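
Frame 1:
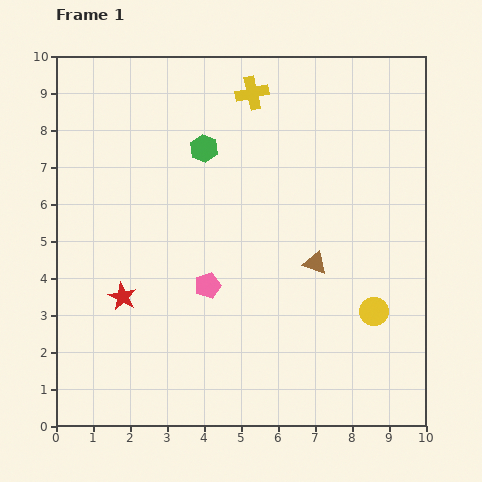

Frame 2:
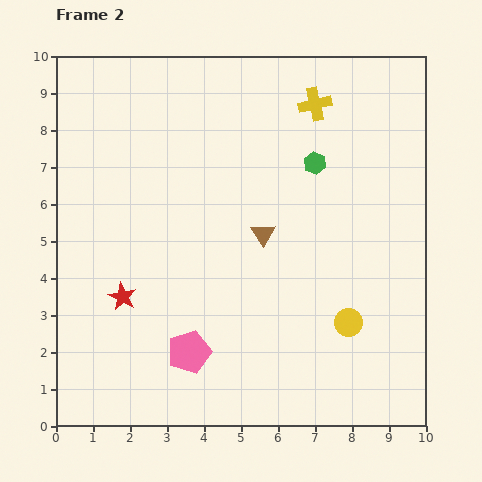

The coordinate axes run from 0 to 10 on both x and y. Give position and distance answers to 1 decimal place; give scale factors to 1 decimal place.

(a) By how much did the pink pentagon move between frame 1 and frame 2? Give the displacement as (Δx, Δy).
(-0.5, -1.8)

The pink pentagon was at (4.1, 3.8) in frame 1 and (3.6, 2.0) in frame 2.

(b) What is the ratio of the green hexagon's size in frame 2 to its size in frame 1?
0.8×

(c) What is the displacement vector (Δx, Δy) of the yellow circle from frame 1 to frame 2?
(-0.7, -0.3)

The yellow circle was at (8.6, 3.1) in frame 1 and (7.9, 2.8) in frame 2.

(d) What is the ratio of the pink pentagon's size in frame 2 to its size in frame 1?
1.7×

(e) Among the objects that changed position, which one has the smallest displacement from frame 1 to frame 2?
the yellow circle

(moved 0.8)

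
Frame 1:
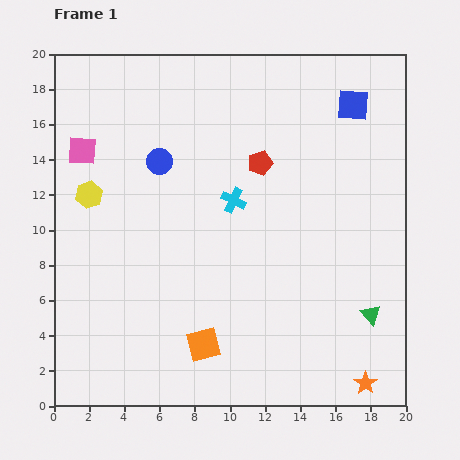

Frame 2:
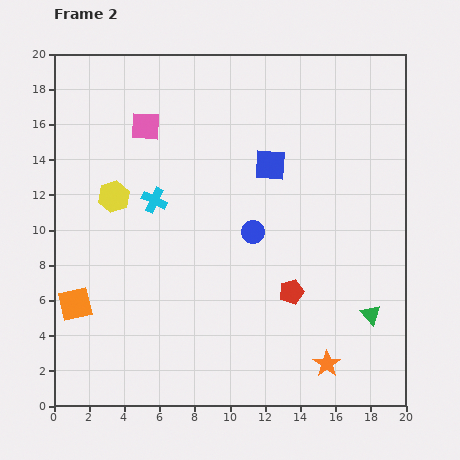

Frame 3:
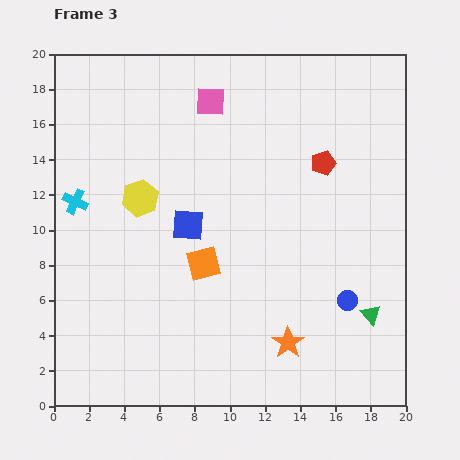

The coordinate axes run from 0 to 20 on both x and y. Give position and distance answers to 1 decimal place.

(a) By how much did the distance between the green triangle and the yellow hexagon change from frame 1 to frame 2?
-1.3

Distance in frame 1: 17.4. Distance in frame 2: 16.1.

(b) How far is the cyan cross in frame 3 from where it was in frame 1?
9.0

The cyan cross moved from (10.2, 11.7) to (1.2, 11.6), a distance of √(9.0² + 0.1²) ≈ 9.0.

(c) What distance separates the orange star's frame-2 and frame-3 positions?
2.5

The orange star moved from (15.5, 2.4) to (13.3, 3.6), a distance of √(2.2² + 1.2²) ≈ 2.5.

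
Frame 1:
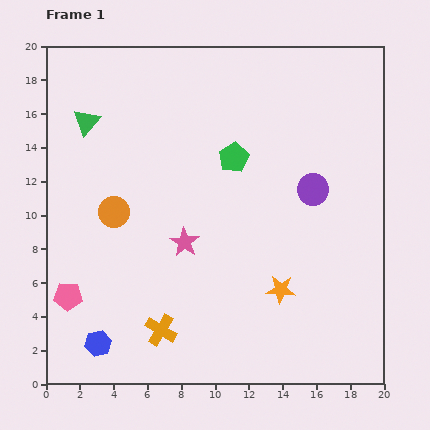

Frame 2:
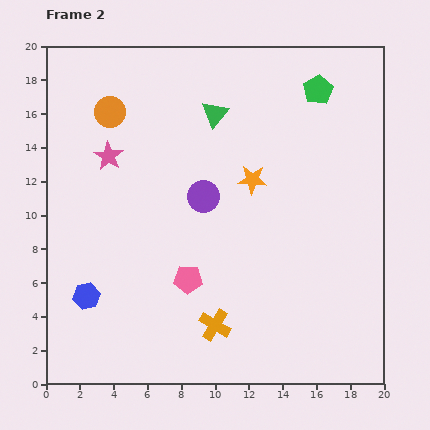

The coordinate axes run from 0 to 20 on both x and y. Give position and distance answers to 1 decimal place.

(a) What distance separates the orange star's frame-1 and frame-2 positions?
6.7

The orange star moved from (13.9, 5.6) to (12.2, 12.1), a distance of √(1.7² + 6.5²) ≈ 6.7.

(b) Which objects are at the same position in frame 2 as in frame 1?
none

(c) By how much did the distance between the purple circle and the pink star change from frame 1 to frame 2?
-2.1

Distance in frame 1: 8.2. Distance in frame 2: 6.1.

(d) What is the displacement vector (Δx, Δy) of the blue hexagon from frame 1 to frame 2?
(-0.7, 2.8)

The blue hexagon was at (3.1, 2.4) in frame 1 and (2.4, 5.2) in frame 2.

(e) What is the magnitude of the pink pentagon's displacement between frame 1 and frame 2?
7.2

The pink pentagon moved from (1.3, 5.2) to (8.4, 6.2), a distance of √(7.1² + 1.0²) ≈ 7.2.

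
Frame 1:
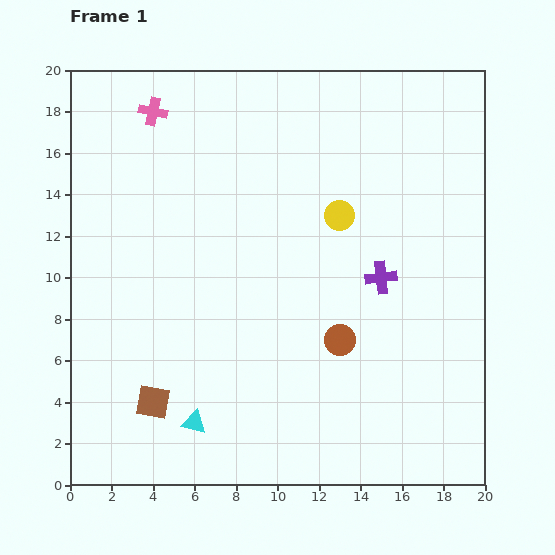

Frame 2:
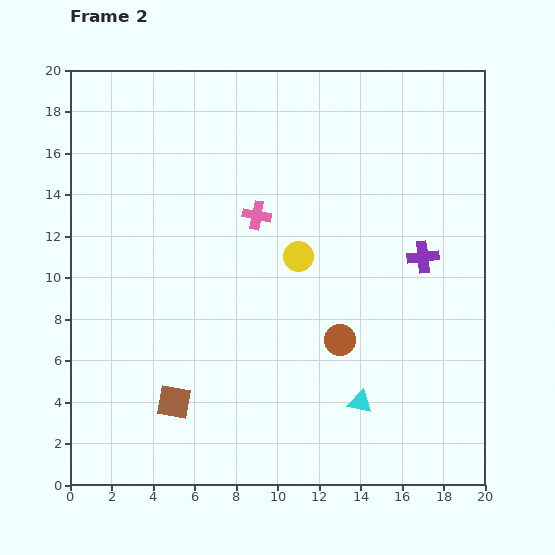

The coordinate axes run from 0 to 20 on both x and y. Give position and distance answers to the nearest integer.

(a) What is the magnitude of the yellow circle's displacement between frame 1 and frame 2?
3

The yellow circle moved from (13, 13) to (11, 11), a distance of √(2² + 2²) ≈ 3.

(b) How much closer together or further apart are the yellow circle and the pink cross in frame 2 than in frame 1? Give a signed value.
-7

Distance in frame 1: 10. Distance in frame 2: 3.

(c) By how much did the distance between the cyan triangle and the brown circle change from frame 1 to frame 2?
-5

Distance in frame 1: 8. Distance in frame 2: 3.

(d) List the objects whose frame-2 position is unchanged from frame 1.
the brown circle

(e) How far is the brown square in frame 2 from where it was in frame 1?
1

The brown square moved from (4, 4) to (5, 4), a distance of √(1² + 0²) ≈ 1.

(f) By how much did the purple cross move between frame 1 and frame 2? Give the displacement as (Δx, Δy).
(2, 1)

The purple cross was at (15, 10) in frame 1 and (17, 11) in frame 2.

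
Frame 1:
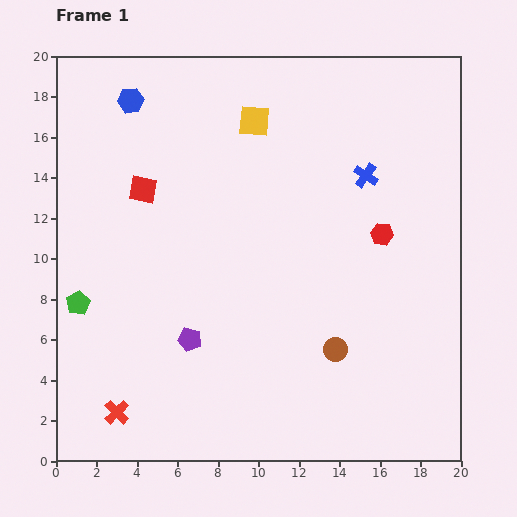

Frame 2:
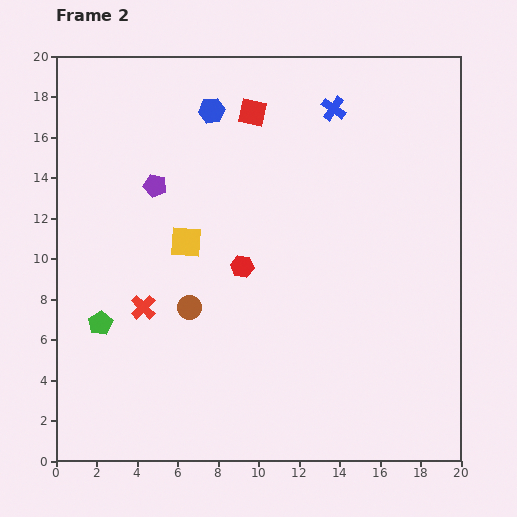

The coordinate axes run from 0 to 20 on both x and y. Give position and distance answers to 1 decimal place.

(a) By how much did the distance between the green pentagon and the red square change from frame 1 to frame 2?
+6.4

Distance in frame 1: 6.4. Distance in frame 2: 12.8.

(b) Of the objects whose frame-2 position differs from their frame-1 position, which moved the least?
the green pentagon

(moved 1.5)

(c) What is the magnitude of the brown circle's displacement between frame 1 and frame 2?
7.5

The brown circle moved from (13.8, 5.5) to (6.6, 7.6), a distance of √(7.2² + 2.1²) ≈ 7.5.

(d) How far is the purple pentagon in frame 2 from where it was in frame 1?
7.8

The purple pentagon moved from (6.6, 6.0) to (4.9, 13.6), a distance of √(1.7² + 7.6²) ≈ 7.8.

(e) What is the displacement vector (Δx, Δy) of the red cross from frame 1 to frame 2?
(1.3, 5.2)

The red cross was at (3.0, 2.4) in frame 1 and (4.3, 7.6) in frame 2.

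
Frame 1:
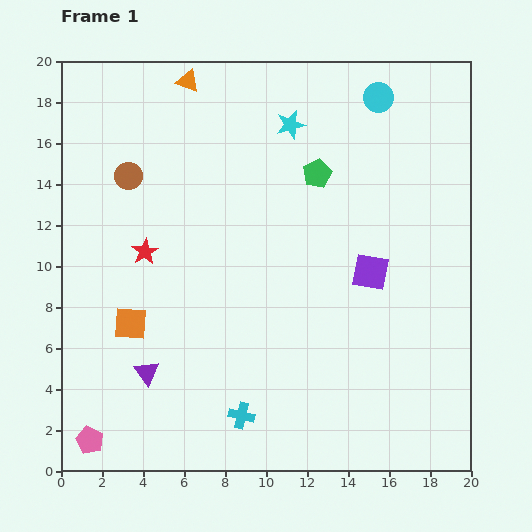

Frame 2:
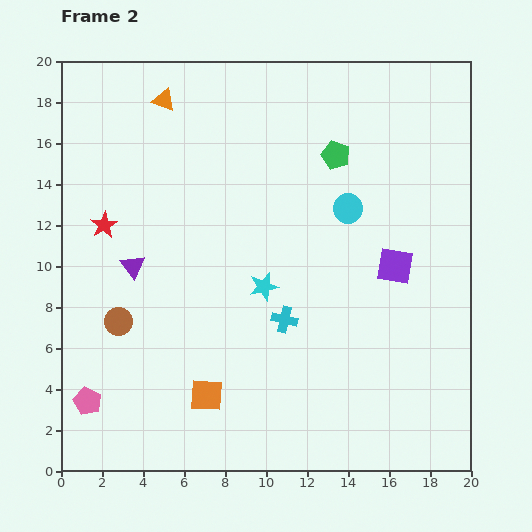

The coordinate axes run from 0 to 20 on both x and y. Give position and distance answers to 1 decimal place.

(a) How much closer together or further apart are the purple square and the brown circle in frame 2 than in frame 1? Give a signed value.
+1.1

Distance in frame 1: 12.7. Distance in frame 2: 13.8.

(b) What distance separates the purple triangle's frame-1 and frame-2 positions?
5.2

The purple triangle moved from (4.2, 4.8) to (3.5, 10.0), a distance of √(0.7² + 5.2²) ≈ 5.2.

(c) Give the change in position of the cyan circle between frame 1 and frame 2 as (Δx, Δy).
(-1.5, -5.4)

The cyan circle was at (15.5, 18.2) in frame 1 and (14.0, 12.8) in frame 2.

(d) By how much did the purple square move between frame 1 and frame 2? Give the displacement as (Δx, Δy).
(1.2, 0.3)

The purple square was at (15.1, 9.7) in frame 1 and (16.3, 10.0) in frame 2.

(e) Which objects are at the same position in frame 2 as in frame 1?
none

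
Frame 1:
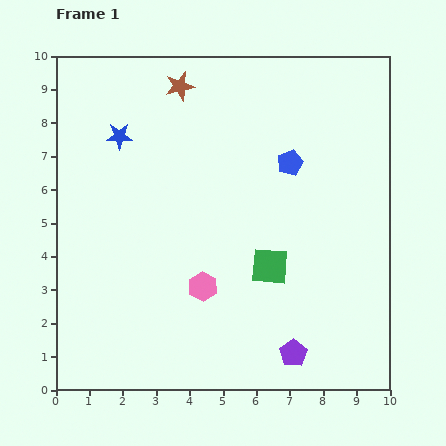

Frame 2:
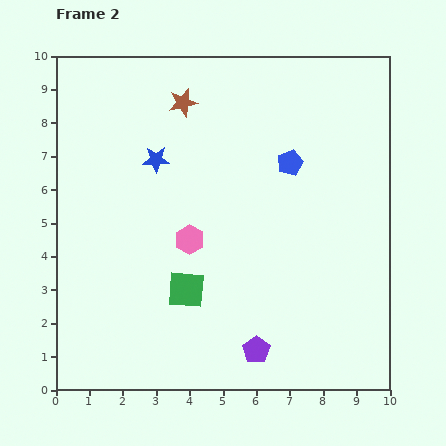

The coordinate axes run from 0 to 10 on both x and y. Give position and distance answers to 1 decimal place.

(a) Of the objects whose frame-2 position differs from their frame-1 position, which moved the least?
the brown star

(moved 0.5)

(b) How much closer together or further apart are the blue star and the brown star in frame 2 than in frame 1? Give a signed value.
-0.4

Distance in frame 1: 2.3. Distance in frame 2: 1.9.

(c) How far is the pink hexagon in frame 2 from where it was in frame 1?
1.5

The pink hexagon moved from (4.4, 3.1) to (4.0, 4.5), a distance of √(0.4² + 1.4²) ≈ 1.5.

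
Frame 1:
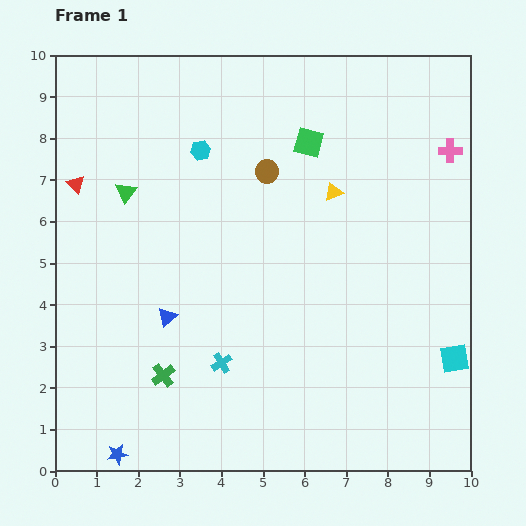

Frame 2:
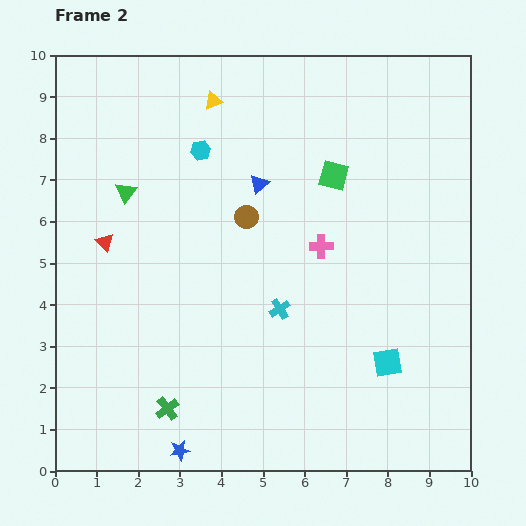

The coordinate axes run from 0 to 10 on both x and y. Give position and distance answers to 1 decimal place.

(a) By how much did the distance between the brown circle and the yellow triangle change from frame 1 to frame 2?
+1.2

Distance in frame 1: 1.7. Distance in frame 2: 2.9.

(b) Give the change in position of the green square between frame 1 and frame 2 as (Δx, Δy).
(0.6, -0.8)

The green square was at (6.1, 7.9) in frame 1 and (6.7, 7.1) in frame 2.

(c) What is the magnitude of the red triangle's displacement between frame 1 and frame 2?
1.6

The red triangle moved from (0.5, 6.9) to (1.2, 5.5), a distance of √(0.7² + 1.4²) ≈ 1.6.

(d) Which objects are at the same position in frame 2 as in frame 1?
the cyan hexagon, the green triangle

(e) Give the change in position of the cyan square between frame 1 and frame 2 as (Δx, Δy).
(-1.6, -0.1)

The cyan square was at (9.6, 2.7) in frame 1 and (8.0, 2.6) in frame 2.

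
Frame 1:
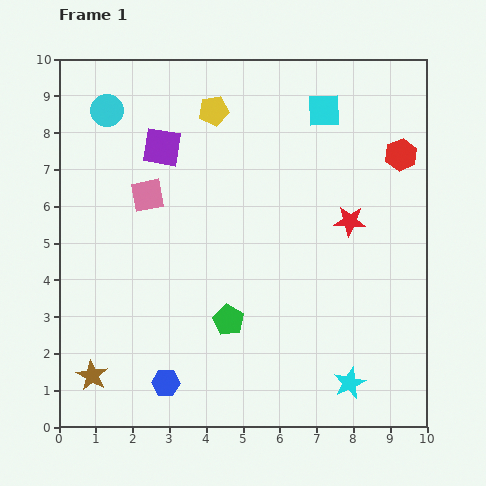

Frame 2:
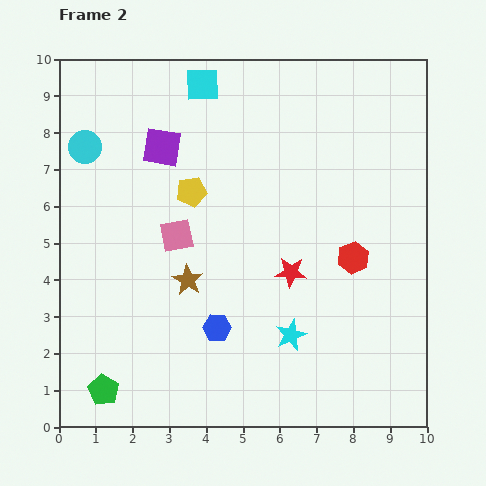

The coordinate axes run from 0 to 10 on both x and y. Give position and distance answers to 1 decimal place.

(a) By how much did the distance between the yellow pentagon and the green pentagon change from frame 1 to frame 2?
+0.2

Distance in frame 1: 5.7. Distance in frame 2: 5.9.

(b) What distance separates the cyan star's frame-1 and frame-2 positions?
2.1

The cyan star moved from (7.9, 1.2) to (6.3, 2.5), a distance of √(1.6² + 1.3²) ≈ 2.1.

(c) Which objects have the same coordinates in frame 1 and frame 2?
the purple square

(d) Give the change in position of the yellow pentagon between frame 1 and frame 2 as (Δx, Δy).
(-0.6, -2.2)

The yellow pentagon was at (4.2, 8.6) in frame 1 and (3.6, 6.4) in frame 2.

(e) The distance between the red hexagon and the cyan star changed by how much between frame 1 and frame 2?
-3.7

Distance in frame 1: 6.4. Distance in frame 2: 2.7.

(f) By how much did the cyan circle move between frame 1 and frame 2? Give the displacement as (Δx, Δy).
(-0.6, -1.0)

The cyan circle was at (1.3, 8.6) in frame 1 and (0.7, 7.6) in frame 2.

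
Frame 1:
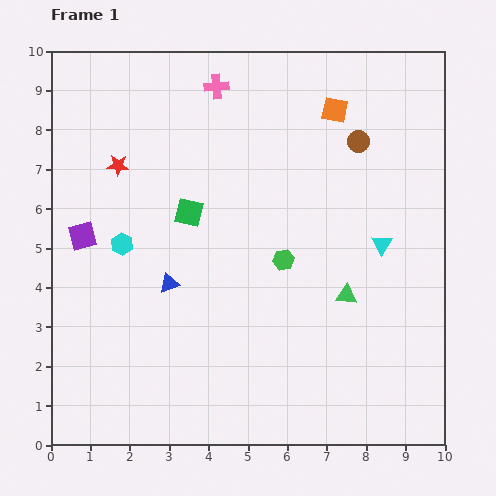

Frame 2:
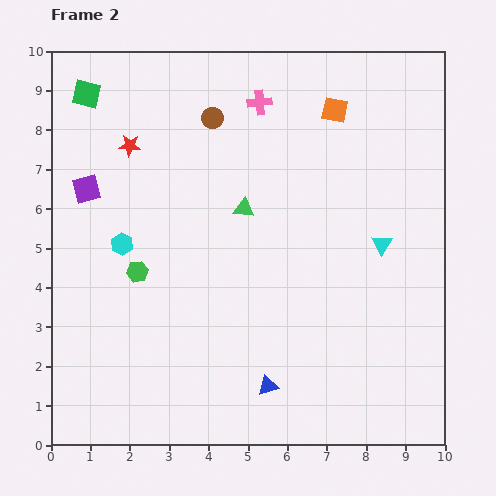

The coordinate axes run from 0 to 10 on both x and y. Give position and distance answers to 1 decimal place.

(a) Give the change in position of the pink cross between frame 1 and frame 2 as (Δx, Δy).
(1.1, -0.4)

The pink cross was at (4.2, 9.1) in frame 1 and (5.3, 8.7) in frame 2.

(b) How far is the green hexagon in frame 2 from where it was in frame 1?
3.7

The green hexagon moved from (5.9, 4.7) to (2.2, 4.4), a distance of √(3.7² + 0.3²) ≈ 3.7.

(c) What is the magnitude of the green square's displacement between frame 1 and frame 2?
4.0

The green square moved from (3.5, 5.9) to (0.9, 8.9), a distance of √(2.6² + 3.0²) ≈ 4.0.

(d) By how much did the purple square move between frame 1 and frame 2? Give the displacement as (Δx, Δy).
(0.1, 1.2)

The purple square was at (0.8, 5.3) in frame 1 and (0.9, 6.5) in frame 2.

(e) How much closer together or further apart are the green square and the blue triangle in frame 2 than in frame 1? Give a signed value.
+6.8

Distance in frame 1: 1.9. Distance in frame 2: 8.7.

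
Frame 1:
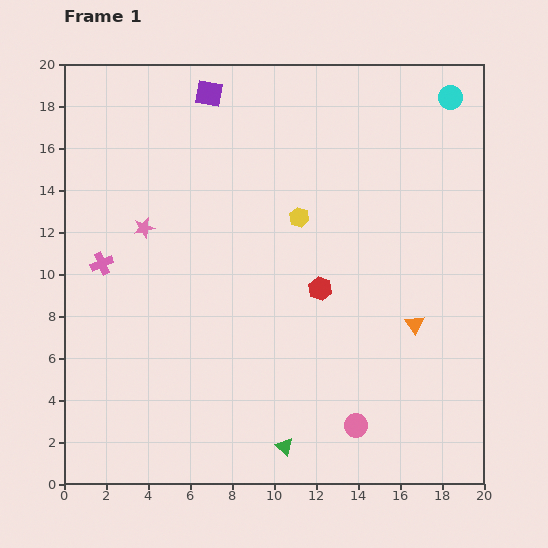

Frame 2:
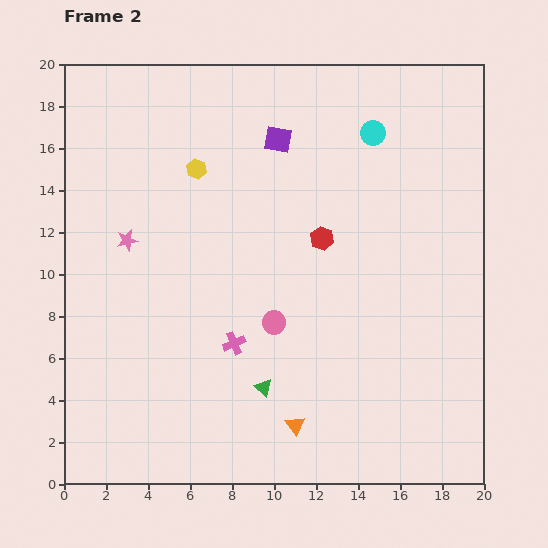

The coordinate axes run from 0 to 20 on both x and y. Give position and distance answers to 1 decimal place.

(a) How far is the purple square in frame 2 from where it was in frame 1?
4.0

The purple square moved from (6.9, 18.6) to (10.2, 16.4), a distance of √(3.3² + 2.2²) ≈ 4.0.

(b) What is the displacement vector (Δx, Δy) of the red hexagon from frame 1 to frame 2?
(0.1, 2.4)

The red hexagon was at (12.2, 9.3) in frame 1 and (12.3, 11.7) in frame 2.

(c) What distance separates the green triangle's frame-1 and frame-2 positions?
3.0

The green triangle moved from (10.5, 1.8) to (9.5, 4.6), a distance of √(1.0² + 2.8²) ≈ 3.0.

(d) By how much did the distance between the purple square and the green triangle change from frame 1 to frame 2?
-5.4

Distance in frame 1: 17.2. Distance in frame 2: 11.8.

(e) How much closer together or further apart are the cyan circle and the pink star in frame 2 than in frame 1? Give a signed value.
-3.1

Distance in frame 1: 15.9. Distance in frame 2: 12.8.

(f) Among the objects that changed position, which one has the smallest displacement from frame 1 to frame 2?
the pink star

(moved 1.0)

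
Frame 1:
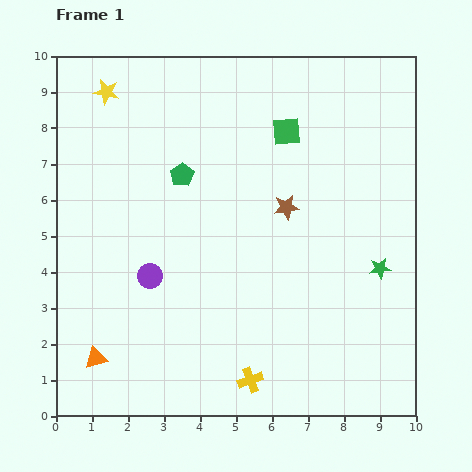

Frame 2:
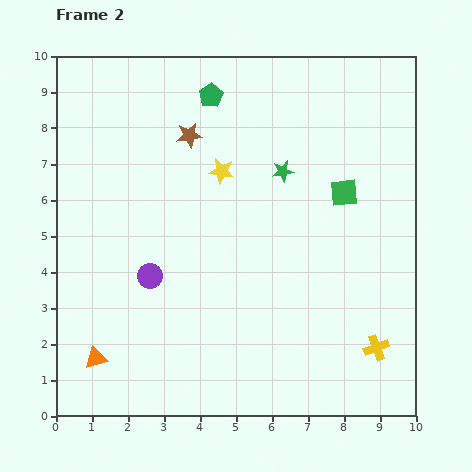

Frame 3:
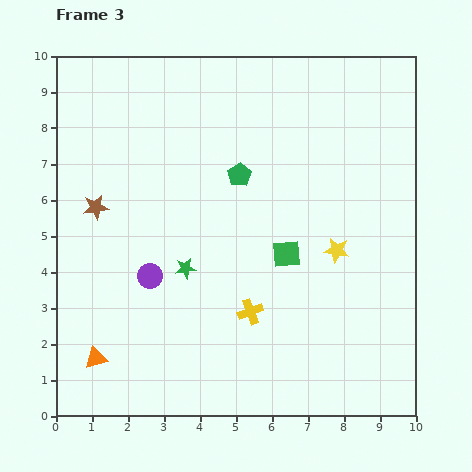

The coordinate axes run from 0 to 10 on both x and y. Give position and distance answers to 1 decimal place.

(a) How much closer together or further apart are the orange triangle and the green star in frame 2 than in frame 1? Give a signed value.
-0.9

Distance in frame 1: 8.3. Distance in frame 2: 7.4.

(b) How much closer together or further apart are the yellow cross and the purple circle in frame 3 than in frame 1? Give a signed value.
-1.0

Distance in frame 1: 4.0. Distance in frame 3: 3.0.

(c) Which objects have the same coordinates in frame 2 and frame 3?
the orange triangle, the purple circle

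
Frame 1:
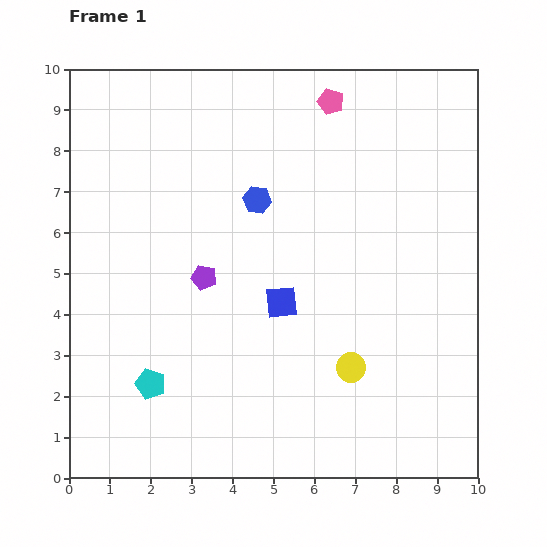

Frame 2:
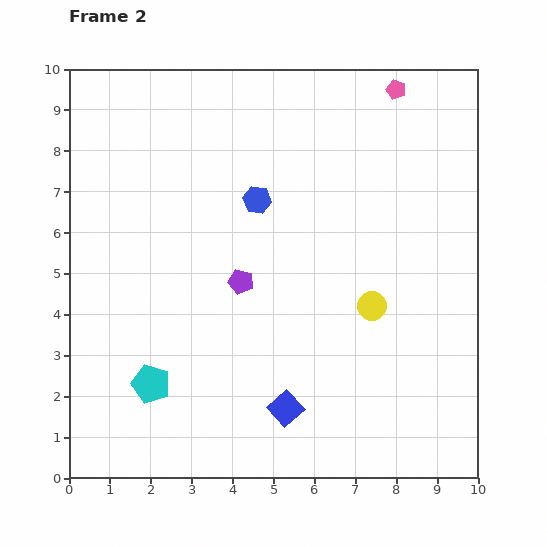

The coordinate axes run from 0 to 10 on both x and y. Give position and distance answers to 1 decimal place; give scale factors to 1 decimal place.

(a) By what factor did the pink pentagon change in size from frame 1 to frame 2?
0.7×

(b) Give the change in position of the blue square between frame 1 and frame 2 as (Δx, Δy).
(0.1, -2.6)

The blue square was at (5.2, 4.3) in frame 1 and (5.3, 1.7) in frame 2.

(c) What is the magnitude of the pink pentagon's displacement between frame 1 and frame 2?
1.6

The pink pentagon moved from (6.4, 9.2) to (8.0, 9.5), a distance of √(1.6² + 0.3²) ≈ 1.6.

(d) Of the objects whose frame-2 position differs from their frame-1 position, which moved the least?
the purple pentagon

(moved 0.9)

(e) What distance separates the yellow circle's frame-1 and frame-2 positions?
1.6

The yellow circle moved from (6.9, 2.7) to (7.4, 4.2), a distance of √(0.5² + 1.5²) ≈ 1.6.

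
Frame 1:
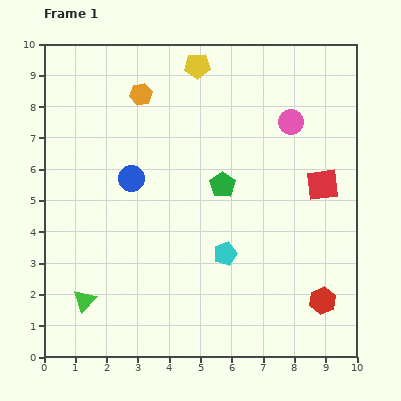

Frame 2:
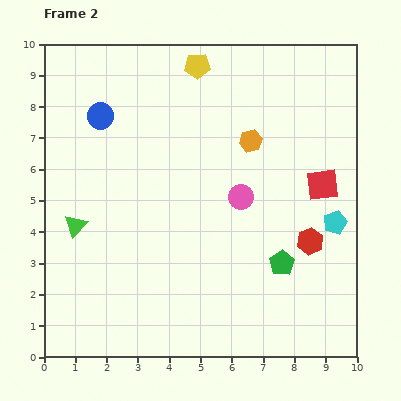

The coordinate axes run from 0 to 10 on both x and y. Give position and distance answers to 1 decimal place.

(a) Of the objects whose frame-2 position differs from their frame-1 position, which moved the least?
the red hexagon

(moved 1.9)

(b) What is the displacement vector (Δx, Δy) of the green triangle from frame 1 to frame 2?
(-0.3, 2.4)

The green triangle was at (1.3, 1.8) in frame 1 and (1.0, 4.2) in frame 2.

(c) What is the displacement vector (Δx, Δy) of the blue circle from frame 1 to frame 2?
(-1.0, 2.0)

The blue circle was at (2.8, 5.7) in frame 1 and (1.8, 7.7) in frame 2.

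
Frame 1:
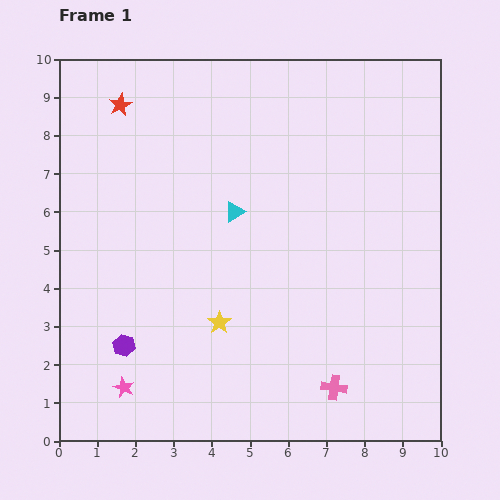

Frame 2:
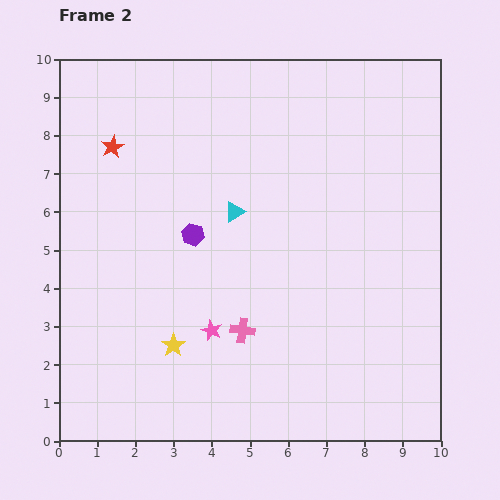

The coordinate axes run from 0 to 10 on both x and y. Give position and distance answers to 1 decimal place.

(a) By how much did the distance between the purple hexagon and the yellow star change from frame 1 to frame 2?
+0.3

Distance in frame 1: 2.6. Distance in frame 2: 2.9.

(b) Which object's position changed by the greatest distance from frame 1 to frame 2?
the purple hexagon

(moved 3.4; next 2.8)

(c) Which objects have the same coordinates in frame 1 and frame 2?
the cyan triangle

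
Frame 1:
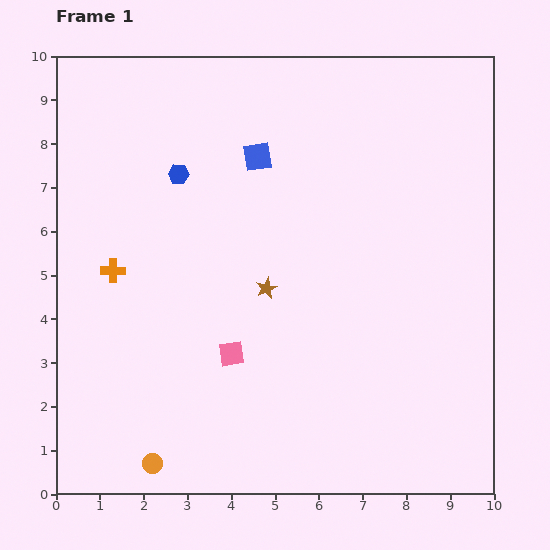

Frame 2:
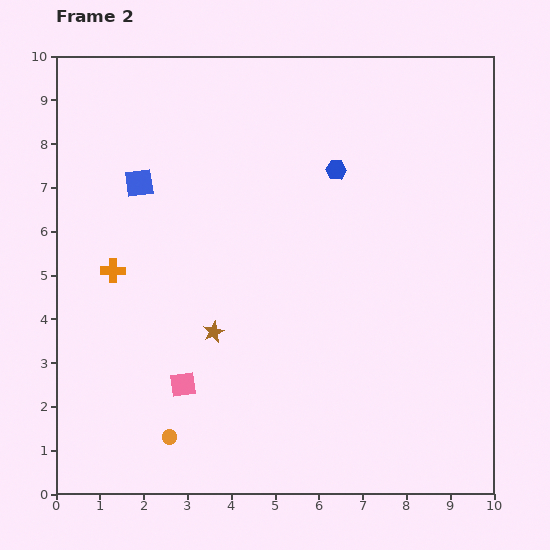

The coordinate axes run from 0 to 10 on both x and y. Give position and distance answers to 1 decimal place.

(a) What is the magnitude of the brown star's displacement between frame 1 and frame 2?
1.6

The brown star moved from (4.8, 4.7) to (3.6, 3.7), a distance of √(1.2² + 1.0²) ≈ 1.6.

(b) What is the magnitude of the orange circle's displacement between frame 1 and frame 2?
0.7

The orange circle moved from (2.2, 0.7) to (2.6, 1.3), a distance of √(0.4² + 0.6²) ≈ 0.7.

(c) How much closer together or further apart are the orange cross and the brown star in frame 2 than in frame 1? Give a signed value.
-0.8

Distance in frame 1: 3.5. Distance in frame 2: 2.7.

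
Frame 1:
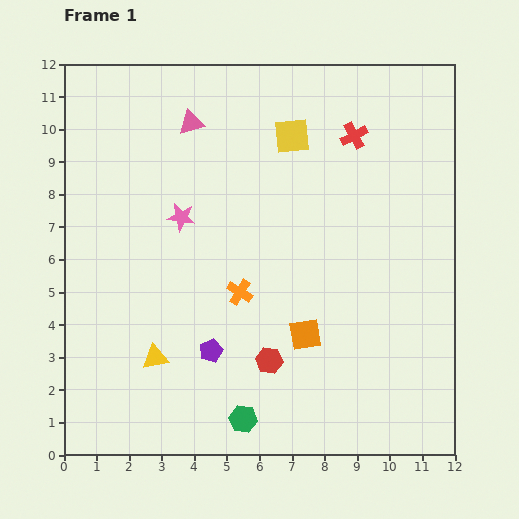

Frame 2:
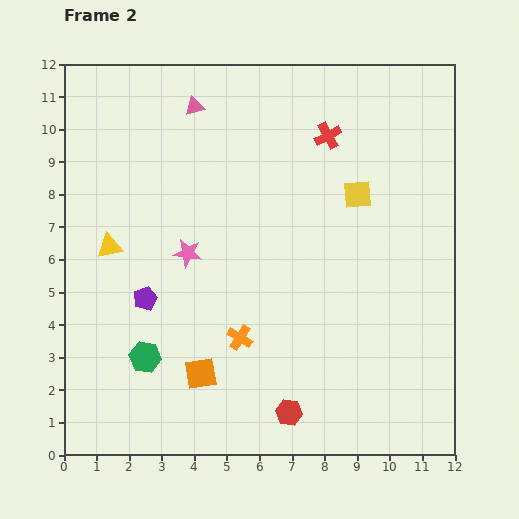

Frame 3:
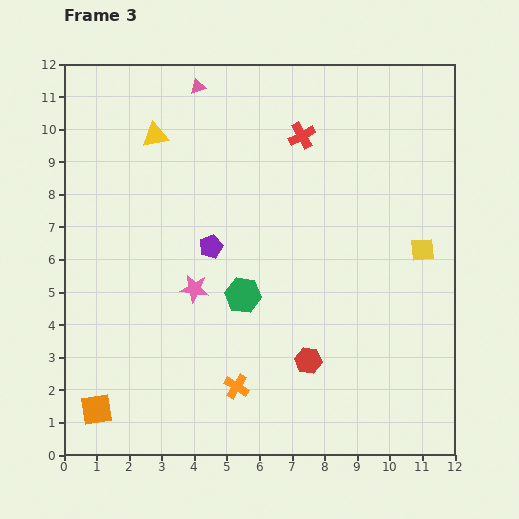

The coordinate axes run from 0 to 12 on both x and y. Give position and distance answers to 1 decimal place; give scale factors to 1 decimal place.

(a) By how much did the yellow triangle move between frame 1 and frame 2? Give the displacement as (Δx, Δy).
(-1.4, 3.4)

The yellow triangle was at (2.8, 3.0) in frame 1 and (1.4, 6.4) in frame 2.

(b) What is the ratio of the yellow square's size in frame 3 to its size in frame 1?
0.7×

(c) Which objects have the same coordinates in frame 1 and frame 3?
none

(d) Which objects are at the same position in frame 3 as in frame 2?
none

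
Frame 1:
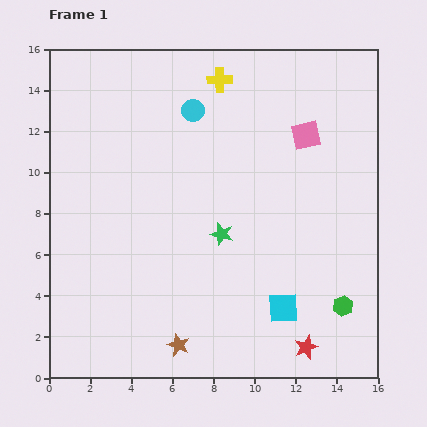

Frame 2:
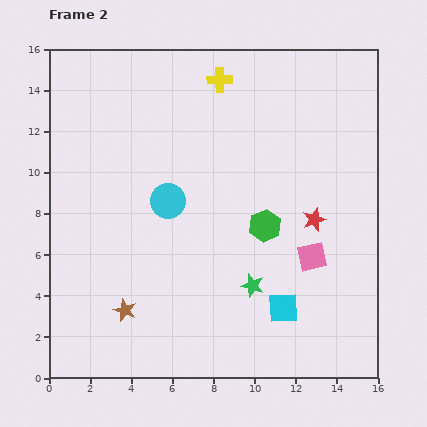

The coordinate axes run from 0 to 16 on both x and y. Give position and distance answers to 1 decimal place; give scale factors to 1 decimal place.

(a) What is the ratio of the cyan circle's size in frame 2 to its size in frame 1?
1.5×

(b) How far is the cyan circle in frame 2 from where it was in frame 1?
4.6

The cyan circle moved from (7.0, 13.0) to (5.8, 8.6), a distance of √(1.2² + 4.4²) ≈ 4.6.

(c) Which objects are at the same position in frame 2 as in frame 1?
the yellow cross, the cyan square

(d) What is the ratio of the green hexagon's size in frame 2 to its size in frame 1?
1.6×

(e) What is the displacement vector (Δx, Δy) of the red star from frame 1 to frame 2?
(0.4, 6.2)

The red star was at (12.5, 1.5) in frame 1 and (12.9, 7.7) in frame 2.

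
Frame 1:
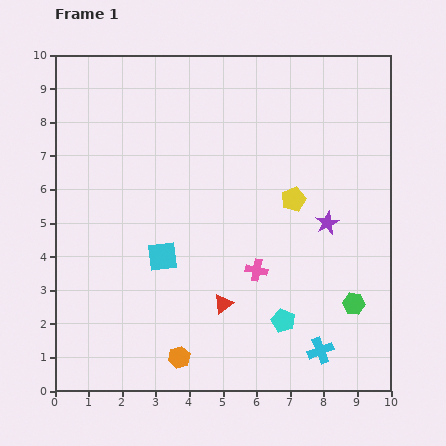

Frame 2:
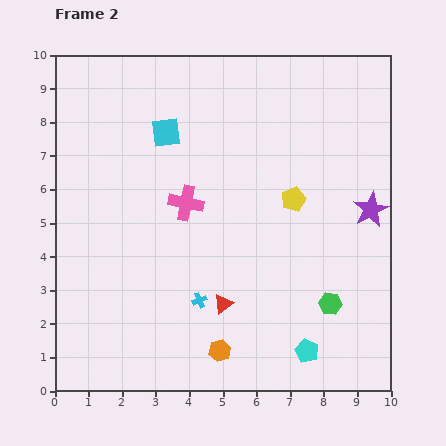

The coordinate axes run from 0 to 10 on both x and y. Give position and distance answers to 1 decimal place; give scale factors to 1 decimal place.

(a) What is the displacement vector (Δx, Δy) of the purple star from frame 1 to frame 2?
(1.3, 0.4)

The purple star was at (8.1, 5.0) in frame 1 and (9.4, 5.4) in frame 2.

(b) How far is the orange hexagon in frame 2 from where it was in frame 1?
1.2

The orange hexagon moved from (3.7, 1.0) to (4.9, 1.2), a distance of √(1.2² + 0.2²) ≈ 1.2.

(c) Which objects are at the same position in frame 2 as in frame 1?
the yellow pentagon, the red triangle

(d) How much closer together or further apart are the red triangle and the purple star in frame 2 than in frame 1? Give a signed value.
+1.3

Distance in frame 1: 3.9. Distance in frame 2: 5.2.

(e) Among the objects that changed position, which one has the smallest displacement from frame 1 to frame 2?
the green hexagon

(moved 0.7)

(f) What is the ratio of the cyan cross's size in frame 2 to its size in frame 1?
0.6×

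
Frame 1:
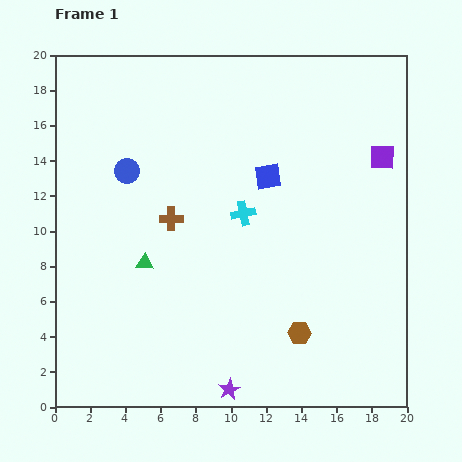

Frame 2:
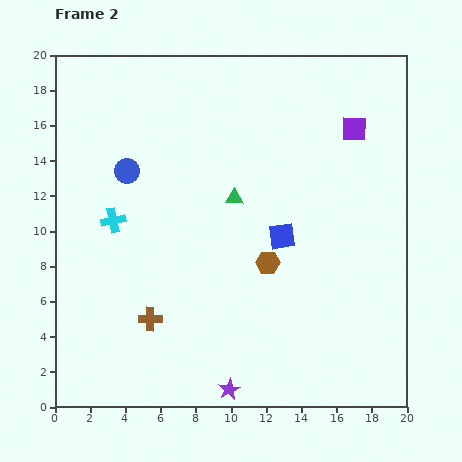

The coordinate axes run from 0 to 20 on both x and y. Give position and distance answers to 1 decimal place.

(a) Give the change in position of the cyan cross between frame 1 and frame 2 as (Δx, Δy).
(-7.4, -0.4)

The cyan cross was at (10.7, 11.0) in frame 1 and (3.3, 10.6) in frame 2.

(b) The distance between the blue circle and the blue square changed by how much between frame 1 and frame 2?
+1.5

Distance in frame 1: 8.0. Distance in frame 2: 9.5.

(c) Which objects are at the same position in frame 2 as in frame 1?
the blue circle, the purple star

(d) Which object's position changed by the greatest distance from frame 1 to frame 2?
the cyan cross

(moved 7.4; next 6.3)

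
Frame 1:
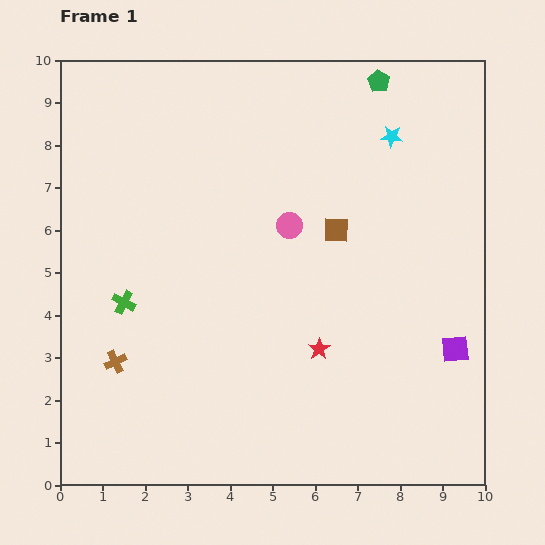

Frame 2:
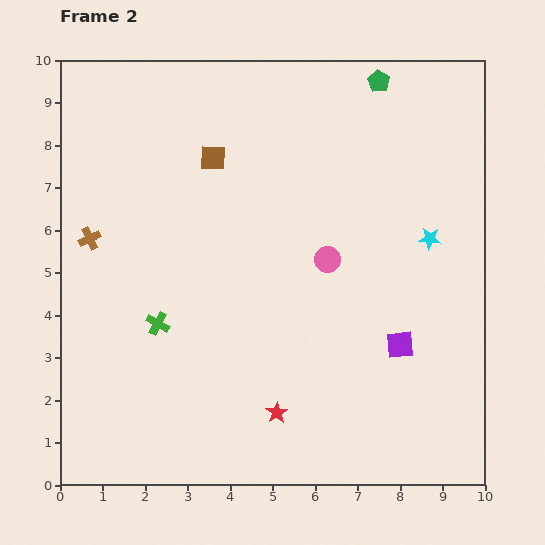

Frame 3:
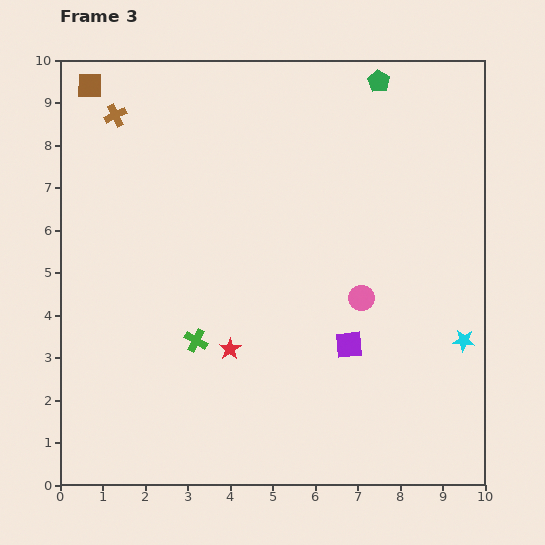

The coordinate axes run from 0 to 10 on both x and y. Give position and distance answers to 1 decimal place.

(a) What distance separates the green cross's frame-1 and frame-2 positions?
0.9

The green cross moved from (1.5, 4.3) to (2.3, 3.8), a distance of √(0.8² + 0.5²) ≈ 0.9.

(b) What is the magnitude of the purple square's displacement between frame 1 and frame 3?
2.5

The purple square moved from (9.3, 3.2) to (6.8, 3.3), a distance of √(2.5² + 0.1²) ≈ 2.5.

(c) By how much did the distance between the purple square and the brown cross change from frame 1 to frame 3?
-0.3

Distance in frame 1: 8.0. Distance in frame 3: 7.7.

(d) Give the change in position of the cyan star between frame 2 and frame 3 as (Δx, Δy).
(0.8, -2.4)

The cyan star was at (8.7, 5.8) in frame 2 and (9.5, 3.4) in frame 3.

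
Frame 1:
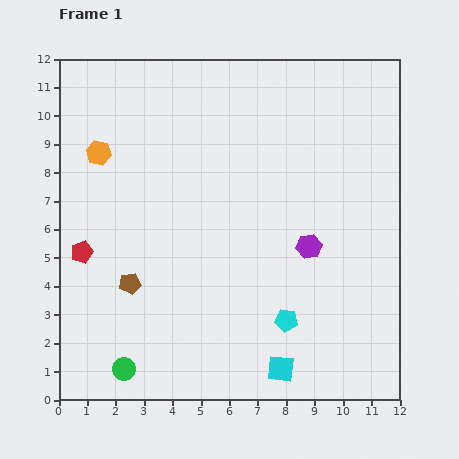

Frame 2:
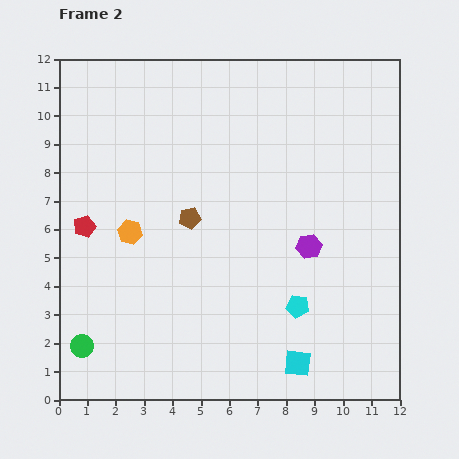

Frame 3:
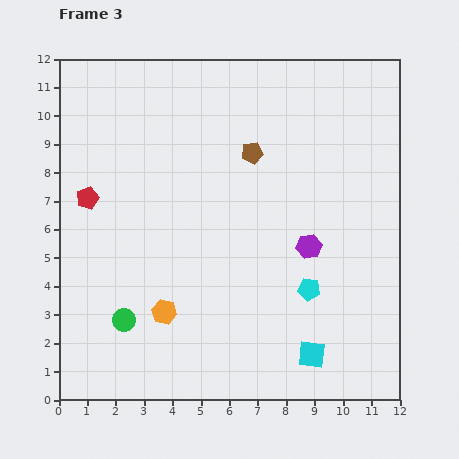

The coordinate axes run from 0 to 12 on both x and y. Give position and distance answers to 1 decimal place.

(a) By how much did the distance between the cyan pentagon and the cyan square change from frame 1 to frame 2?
+0.3

Distance in frame 1: 1.7. Distance in frame 2: 2.0.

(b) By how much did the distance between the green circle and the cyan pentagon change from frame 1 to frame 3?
+0.7

Distance in frame 1: 5.9. Distance in frame 3: 6.6.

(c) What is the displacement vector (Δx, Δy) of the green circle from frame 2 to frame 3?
(1.5, 0.9)

The green circle was at (0.8, 1.9) in frame 2 and (2.3, 2.8) in frame 3.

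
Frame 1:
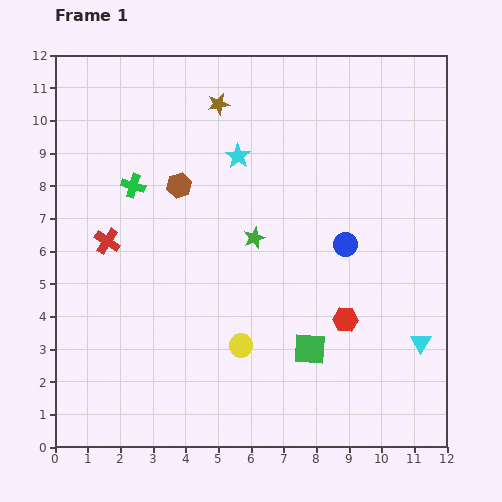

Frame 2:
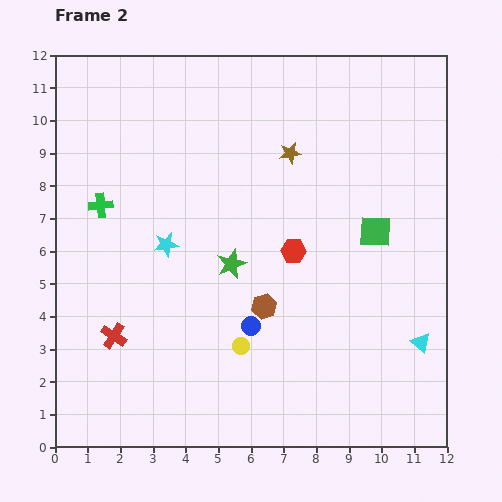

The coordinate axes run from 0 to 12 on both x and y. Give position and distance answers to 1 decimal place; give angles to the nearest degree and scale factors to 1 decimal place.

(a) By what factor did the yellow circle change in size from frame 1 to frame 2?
0.7×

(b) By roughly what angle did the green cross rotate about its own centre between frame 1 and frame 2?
23° counter-clockwise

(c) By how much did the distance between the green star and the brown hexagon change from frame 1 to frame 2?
-1.2

Distance in frame 1: 2.8. Distance in frame 2: 1.6.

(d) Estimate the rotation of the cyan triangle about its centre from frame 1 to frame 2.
19° counter-clockwise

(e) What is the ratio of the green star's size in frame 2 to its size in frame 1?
1.4×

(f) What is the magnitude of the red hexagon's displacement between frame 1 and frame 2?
2.6

The red hexagon moved from (8.9, 3.9) to (7.3, 6.0), a distance of √(1.6² + 2.1²) ≈ 2.6.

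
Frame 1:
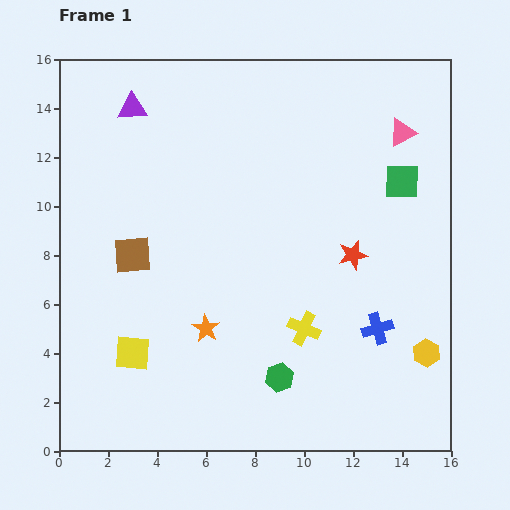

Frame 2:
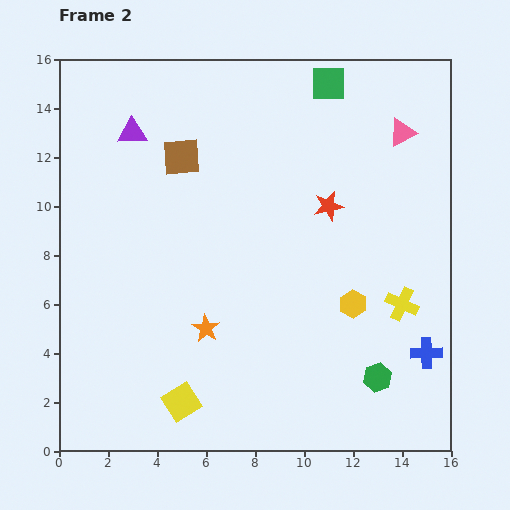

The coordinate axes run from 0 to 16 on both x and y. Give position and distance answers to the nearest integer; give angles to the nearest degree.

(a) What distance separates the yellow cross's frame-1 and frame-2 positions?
4

The yellow cross moved from (10, 5) to (14, 6), a distance of √(4² + 1²) ≈ 4.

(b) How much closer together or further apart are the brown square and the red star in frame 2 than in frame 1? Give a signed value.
-3

Distance in frame 1: 9. Distance in frame 2: 6.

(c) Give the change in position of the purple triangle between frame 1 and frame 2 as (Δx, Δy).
(0, -1)

The purple triangle was at (3, 14) in frame 1 and (3, 13) in frame 2.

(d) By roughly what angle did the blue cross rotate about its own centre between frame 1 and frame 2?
15° clockwise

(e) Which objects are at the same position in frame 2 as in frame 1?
the pink triangle, the orange star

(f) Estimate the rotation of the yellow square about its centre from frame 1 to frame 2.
38° counter-clockwise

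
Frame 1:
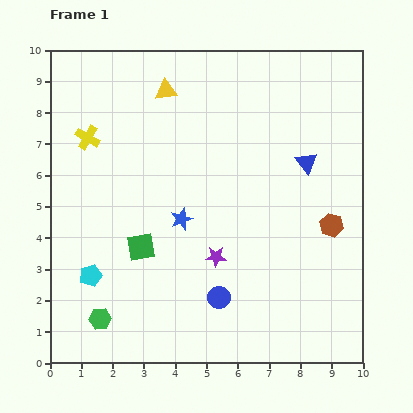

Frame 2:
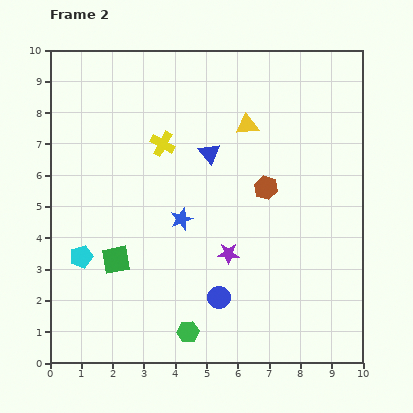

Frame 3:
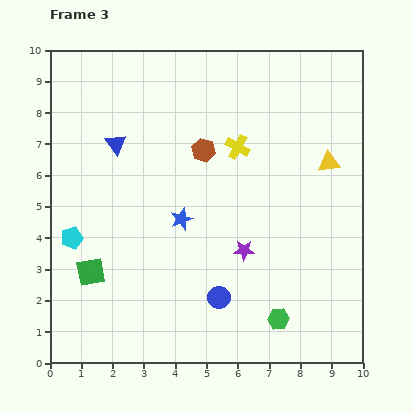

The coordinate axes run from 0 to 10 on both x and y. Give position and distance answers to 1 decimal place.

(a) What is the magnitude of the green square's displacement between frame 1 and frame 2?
0.9

The green square moved from (2.9, 3.7) to (2.1, 3.3), a distance of √(0.8² + 0.4²) ≈ 0.9.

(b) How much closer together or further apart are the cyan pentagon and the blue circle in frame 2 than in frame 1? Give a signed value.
+0.4

Distance in frame 1: 4.2. Distance in frame 2: 4.6.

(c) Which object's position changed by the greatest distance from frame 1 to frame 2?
the blue triangle

(moved 3.1; next 2.8)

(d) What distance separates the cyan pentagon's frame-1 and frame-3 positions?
1.3

The cyan pentagon moved from (1.3, 2.8) to (0.7, 4.0), a distance of √(0.6² + 1.2²) ≈ 1.3.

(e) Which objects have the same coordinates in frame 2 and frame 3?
the blue circle, the blue star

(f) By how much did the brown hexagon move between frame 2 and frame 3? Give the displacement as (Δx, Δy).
(-2.0, 1.2)

The brown hexagon was at (6.9, 5.6) in frame 2 and (4.9, 6.8) in frame 3.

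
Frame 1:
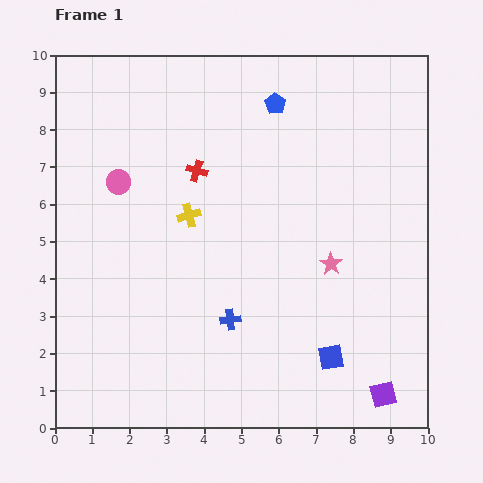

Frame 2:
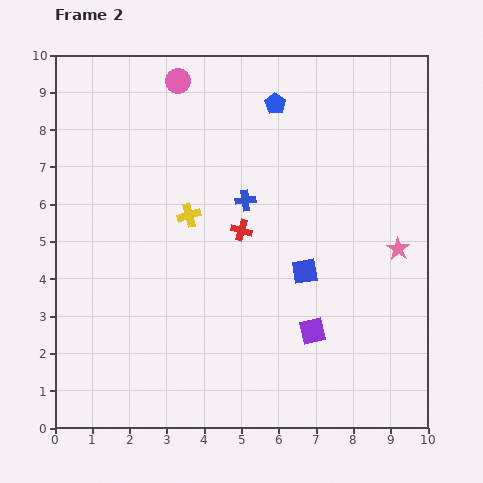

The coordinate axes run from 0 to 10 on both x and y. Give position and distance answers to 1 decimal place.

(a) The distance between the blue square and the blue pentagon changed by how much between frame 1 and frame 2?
-2.4

Distance in frame 1: 7.0. Distance in frame 2: 4.6.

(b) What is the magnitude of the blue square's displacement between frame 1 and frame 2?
2.4

The blue square moved from (7.4, 1.9) to (6.7, 4.2), a distance of √(0.7² + 2.3²) ≈ 2.4.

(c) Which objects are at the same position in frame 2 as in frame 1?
the blue pentagon, the yellow cross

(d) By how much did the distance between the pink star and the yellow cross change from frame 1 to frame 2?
+1.7

Distance in frame 1: 4.0. Distance in frame 2: 5.7.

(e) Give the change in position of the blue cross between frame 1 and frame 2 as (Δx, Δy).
(0.4, 3.2)

The blue cross was at (4.7, 2.9) in frame 1 and (5.1, 6.1) in frame 2.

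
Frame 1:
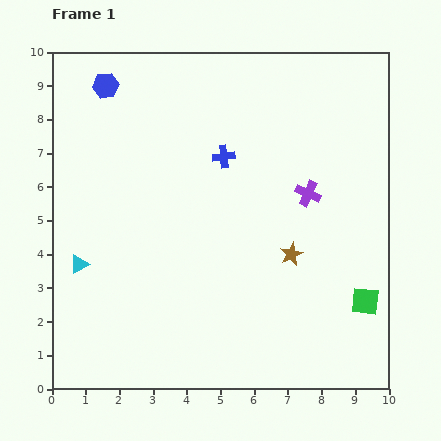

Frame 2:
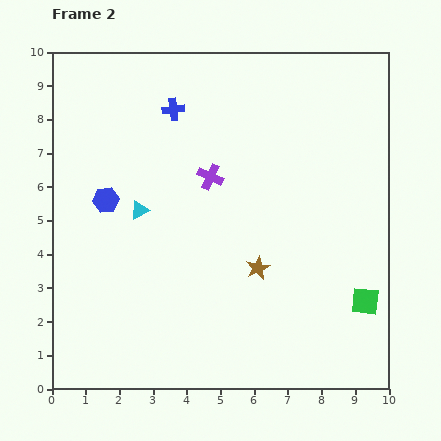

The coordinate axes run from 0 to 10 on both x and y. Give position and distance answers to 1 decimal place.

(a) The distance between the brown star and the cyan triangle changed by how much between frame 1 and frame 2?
-2.4

Distance in frame 1: 6.3. Distance in frame 2: 3.9.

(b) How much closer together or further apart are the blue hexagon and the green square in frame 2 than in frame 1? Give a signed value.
-1.7

Distance in frame 1: 10.0. Distance in frame 2: 8.3.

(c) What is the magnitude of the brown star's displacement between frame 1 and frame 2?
1.1

The brown star moved from (7.1, 4.0) to (6.1, 3.6), a distance of √(1.0² + 0.4²) ≈ 1.1.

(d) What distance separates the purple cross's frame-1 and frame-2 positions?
2.9

The purple cross moved from (7.6, 5.8) to (4.7, 6.3), a distance of √(2.9² + 0.5²) ≈ 2.9.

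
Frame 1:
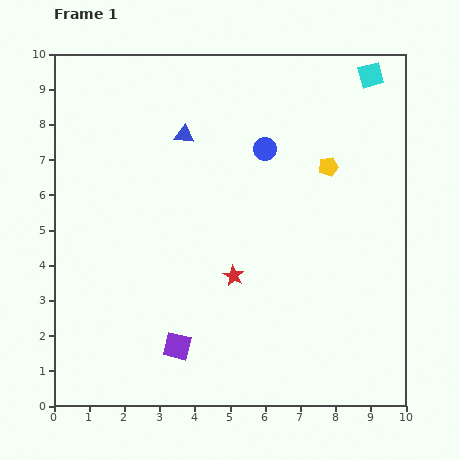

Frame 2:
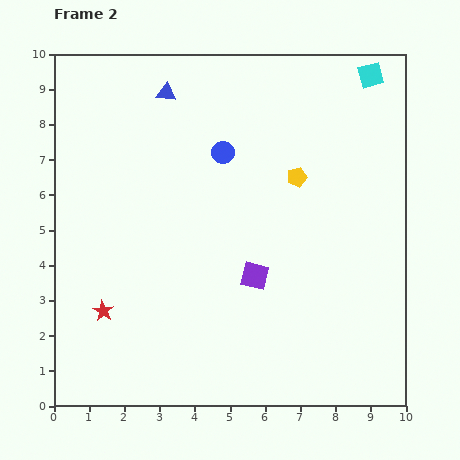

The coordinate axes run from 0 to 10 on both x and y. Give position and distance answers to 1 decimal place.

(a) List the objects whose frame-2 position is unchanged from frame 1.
the cyan square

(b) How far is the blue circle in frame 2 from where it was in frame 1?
1.2

The blue circle moved from (6.0, 7.3) to (4.8, 7.2), a distance of √(1.2² + 0.1²) ≈ 1.2.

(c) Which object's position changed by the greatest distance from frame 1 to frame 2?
the red star

(moved 3.8; next 3.0)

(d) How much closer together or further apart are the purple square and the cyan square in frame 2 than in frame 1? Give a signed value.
-2.9

Distance in frame 1: 9.5. Distance in frame 2: 6.6.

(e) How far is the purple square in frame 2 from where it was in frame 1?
3.0

The purple square moved from (3.5, 1.7) to (5.7, 3.7), a distance of √(2.2² + 2.0²) ≈ 3.0.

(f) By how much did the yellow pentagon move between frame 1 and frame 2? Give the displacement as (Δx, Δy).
(-0.9, -0.3)

The yellow pentagon was at (7.8, 6.8) in frame 1 and (6.9, 6.5) in frame 2.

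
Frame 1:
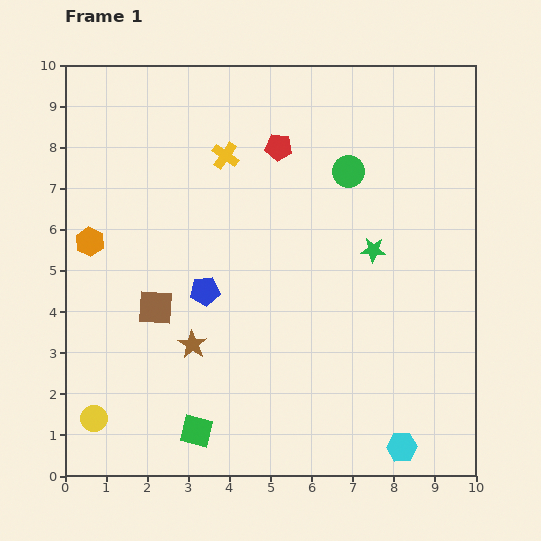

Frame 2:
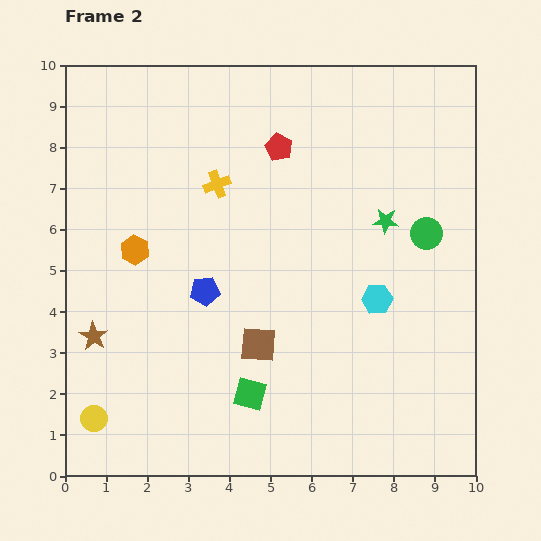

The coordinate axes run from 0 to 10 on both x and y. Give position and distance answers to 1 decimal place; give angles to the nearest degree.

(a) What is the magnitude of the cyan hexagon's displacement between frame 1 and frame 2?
3.6

The cyan hexagon moved from (8.2, 0.7) to (7.6, 4.3), a distance of √(0.6² + 3.6²) ≈ 3.6.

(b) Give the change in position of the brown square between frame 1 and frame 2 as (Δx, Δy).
(2.5, -0.9)

The brown square was at (2.2, 4.1) in frame 1 and (4.7, 3.2) in frame 2.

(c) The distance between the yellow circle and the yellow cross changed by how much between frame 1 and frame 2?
-0.8

Distance in frame 1: 7.2. Distance in frame 2: 6.4.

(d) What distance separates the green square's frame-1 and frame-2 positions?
1.6

The green square moved from (3.2, 1.1) to (4.5, 2.0), a distance of √(1.3² + 0.9²) ≈ 1.6.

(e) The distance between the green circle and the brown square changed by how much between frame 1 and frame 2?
-0.8

Distance in frame 1: 5.7. Distance in frame 2: 4.9.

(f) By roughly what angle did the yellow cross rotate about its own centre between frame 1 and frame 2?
34° clockwise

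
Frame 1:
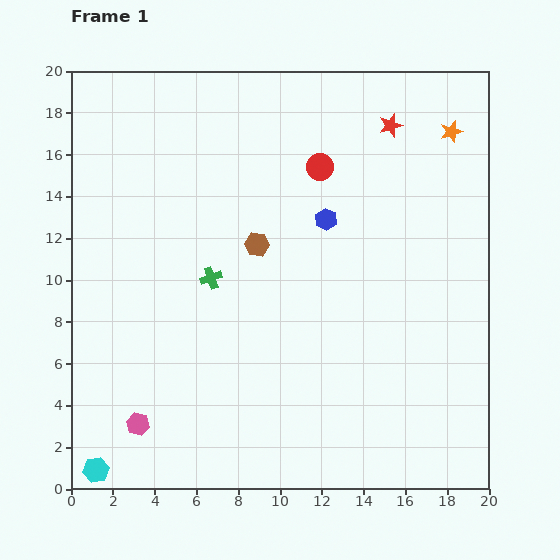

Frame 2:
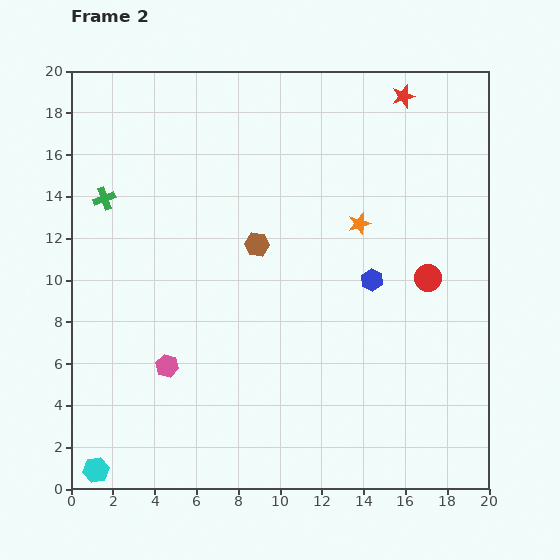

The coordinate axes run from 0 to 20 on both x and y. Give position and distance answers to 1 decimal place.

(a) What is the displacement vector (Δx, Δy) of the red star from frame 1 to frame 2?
(0.6, 1.4)

The red star was at (15.3, 17.4) in frame 1 and (15.9, 18.8) in frame 2.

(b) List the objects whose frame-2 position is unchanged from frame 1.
the brown hexagon, the cyan hexagon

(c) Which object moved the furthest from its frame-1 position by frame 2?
the red circle

(moved 7.4; next 6.4)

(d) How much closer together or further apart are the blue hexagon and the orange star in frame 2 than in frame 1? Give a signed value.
-4.5

Distance in frame 1: 7.3. Distance in frame 2: 2.8.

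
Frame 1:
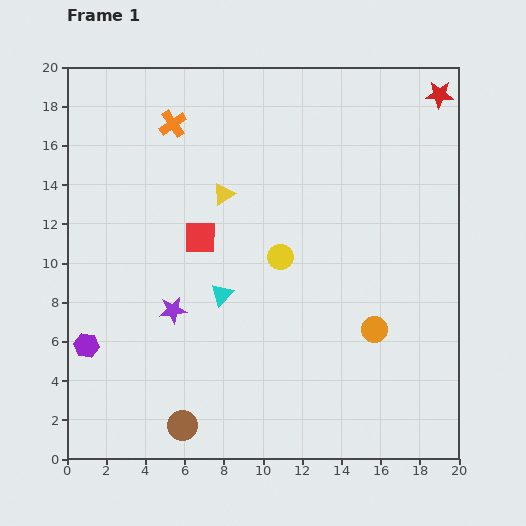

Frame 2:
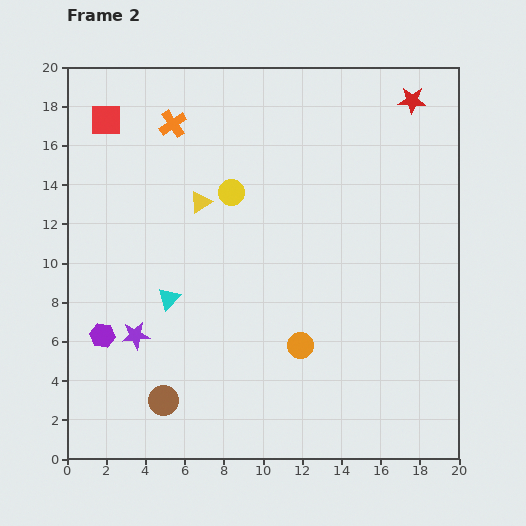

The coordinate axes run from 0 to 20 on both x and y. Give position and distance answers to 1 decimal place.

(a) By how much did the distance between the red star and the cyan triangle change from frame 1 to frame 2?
+0.9

Distance in frame 1: 15.1. Distance in frame 2: 16.0.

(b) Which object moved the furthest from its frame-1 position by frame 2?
the red square

(moved 7.7; next 4.1)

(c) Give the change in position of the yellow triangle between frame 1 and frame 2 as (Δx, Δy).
(-1.2, -0.4)

The yellow triangle was at (8.0, 13.5) in frame 1 and (6.8, 13.1) in frame 2.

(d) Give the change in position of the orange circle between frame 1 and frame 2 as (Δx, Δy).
(-3.8, -0.8)

The orange circle was at (15.7, 6.6) in frame 1 and (11.9, 5.8) in frame 2.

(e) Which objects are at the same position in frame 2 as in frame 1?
the orange cross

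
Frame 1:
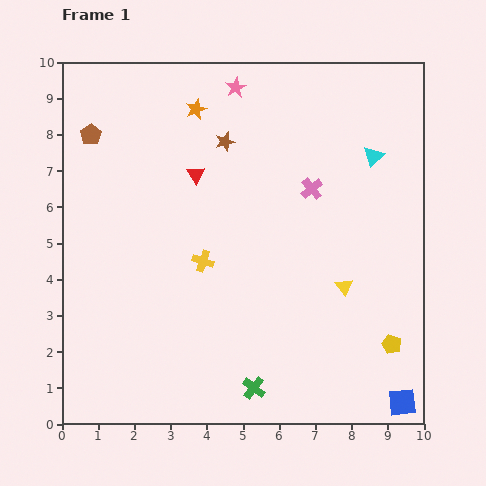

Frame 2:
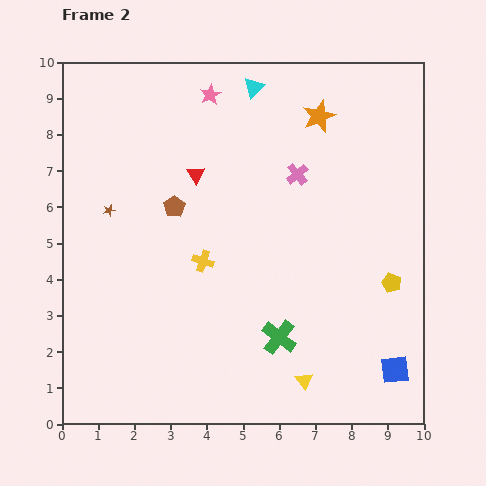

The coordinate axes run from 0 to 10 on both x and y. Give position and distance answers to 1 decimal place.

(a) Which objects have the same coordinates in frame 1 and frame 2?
the yellow cross, the red triangle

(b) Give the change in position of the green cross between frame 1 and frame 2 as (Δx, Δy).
(0.7, 1.4)

The green cross was at (5.3, 1.0) in frame 1 and (6.0, 2.4) in frame 2.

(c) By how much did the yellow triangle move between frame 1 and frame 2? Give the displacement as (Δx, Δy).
(-1.1, -2.6)

The yellow triangle was at (7.8, 3.8) in frame 1 and (6.7, 1.2) in frame 2.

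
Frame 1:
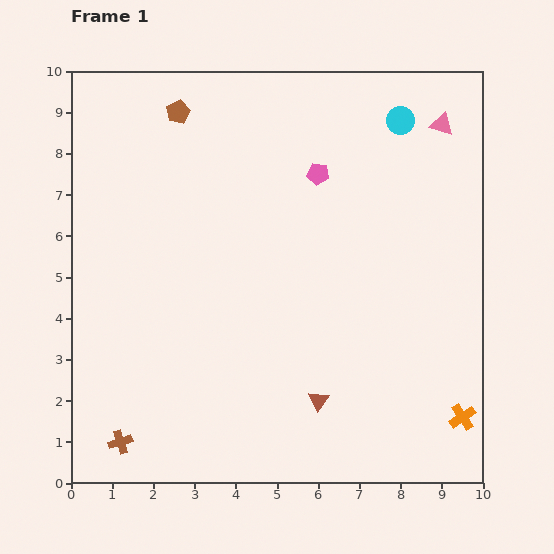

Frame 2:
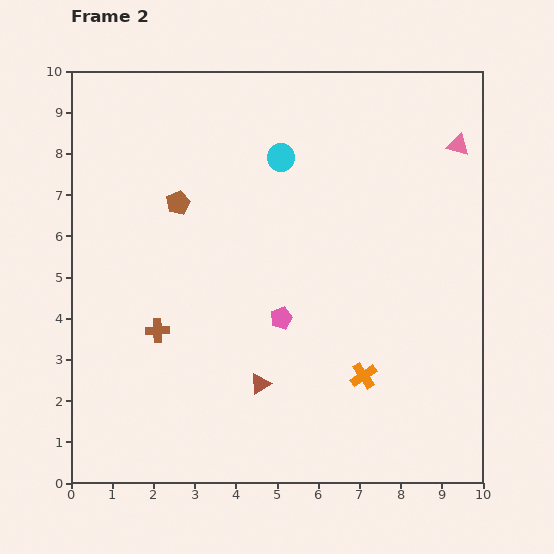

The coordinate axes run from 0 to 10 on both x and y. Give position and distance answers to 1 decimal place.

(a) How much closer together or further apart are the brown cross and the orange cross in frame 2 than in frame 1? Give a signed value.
-3.2

Distance in frame 1: 8.3. Distance in frame 2: 5.1.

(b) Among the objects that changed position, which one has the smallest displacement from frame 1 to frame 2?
the pink triangle

(moved 0.6)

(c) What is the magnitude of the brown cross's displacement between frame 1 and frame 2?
2.8

The brown cross moved from (1.2, 1.0) to (2.1, 3.7), a distance of √(0.9² + 2.7²) ≈ 2.8.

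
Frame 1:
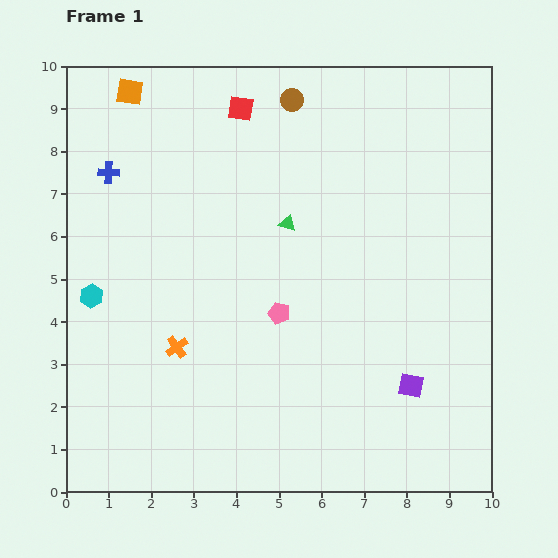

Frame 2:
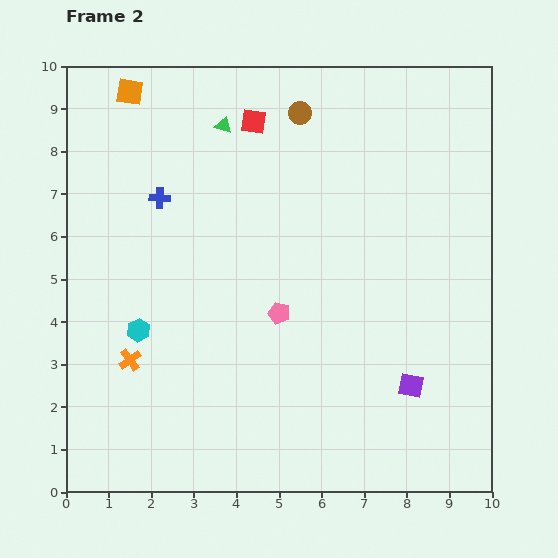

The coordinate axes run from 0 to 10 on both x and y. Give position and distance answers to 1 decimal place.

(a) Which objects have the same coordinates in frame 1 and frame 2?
the purple square, the orange square, the pink pentagon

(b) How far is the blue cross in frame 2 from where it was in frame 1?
1.3

The blue cross moved from (1.0, 7.5) to (2.2, 6.9), a distance of √(1.2² + 0.6²) ≈ 1.3.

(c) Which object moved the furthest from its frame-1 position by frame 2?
the green triangle

(moved 2.7; next 1.4)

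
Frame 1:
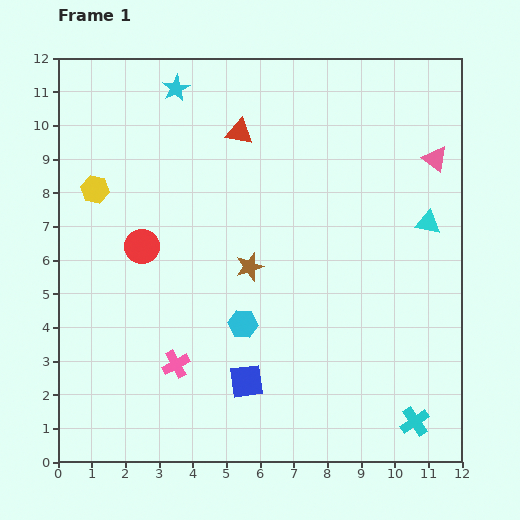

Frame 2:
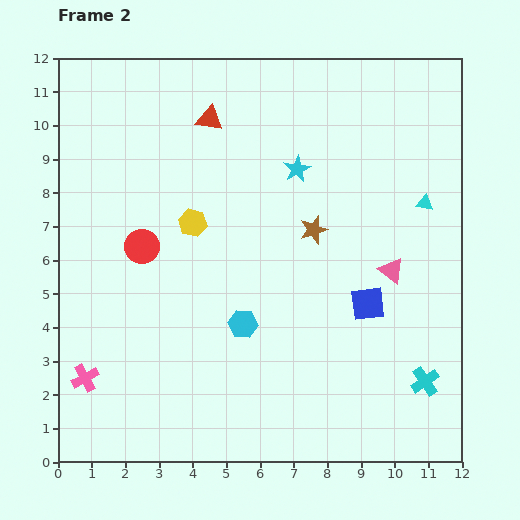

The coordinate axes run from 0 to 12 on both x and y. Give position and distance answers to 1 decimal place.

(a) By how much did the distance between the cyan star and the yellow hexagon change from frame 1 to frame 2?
-0.3

Distance in frame 1: 3.8. Distance in frame 2: 3.5.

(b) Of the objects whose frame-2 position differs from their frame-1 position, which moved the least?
the cyan triangle

(moved 0.6)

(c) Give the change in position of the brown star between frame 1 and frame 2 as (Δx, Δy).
(1.9, 1.1)

The brown star was at (5.7, 5.8) in frame 1 and (7.6, 6.9) in frame 2.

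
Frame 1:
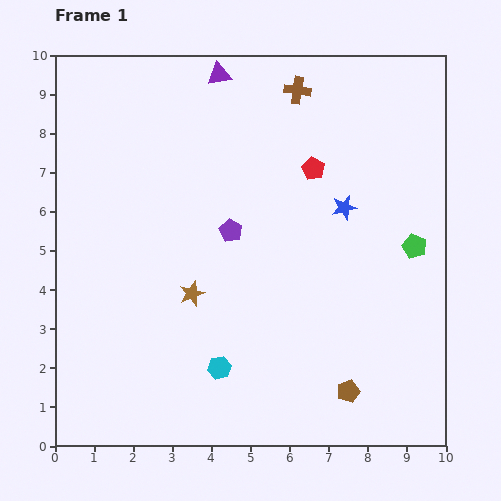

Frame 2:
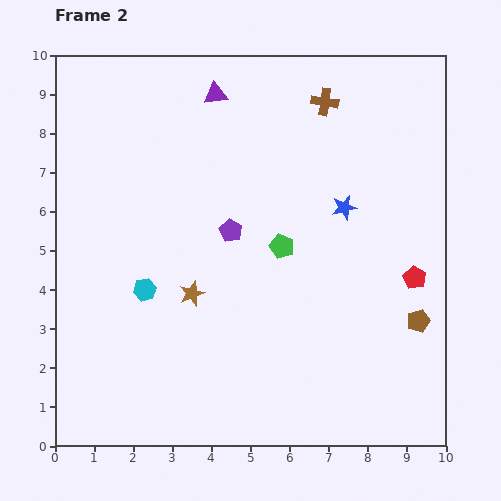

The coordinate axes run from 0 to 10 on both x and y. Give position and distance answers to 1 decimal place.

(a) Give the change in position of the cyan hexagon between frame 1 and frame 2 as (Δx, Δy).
(-1.9, 2.0)

The cyan hexagon was at (4.2, 2.0) in frame 1 and (2.3, 4.0) in frame 2.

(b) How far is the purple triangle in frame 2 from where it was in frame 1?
0.5

The purple triangle moved from (4.2, 9.5) to (4.1, 9.0), a distance of √(0.1² + 0.5²) ≈ 0.5.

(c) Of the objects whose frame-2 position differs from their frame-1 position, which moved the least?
the purple triangle

(moved 0.5)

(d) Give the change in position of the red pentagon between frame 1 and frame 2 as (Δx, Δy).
(2.6, -2.8)

The red pentagon was at (6.6, 7.1) in frame 1 and (9.2, 4.3) in frame 2.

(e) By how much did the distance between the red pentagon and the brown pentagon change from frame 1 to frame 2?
-4.7

Distance in frame 1: 5.8. Distance in frame 2: 1.1.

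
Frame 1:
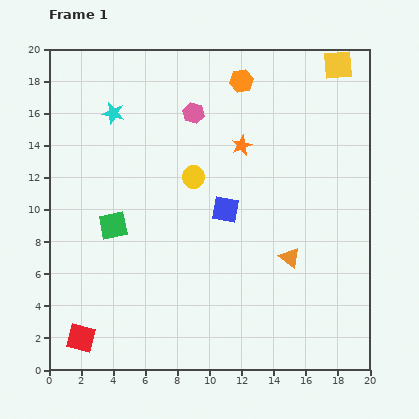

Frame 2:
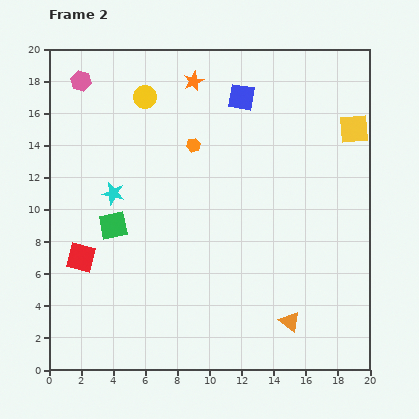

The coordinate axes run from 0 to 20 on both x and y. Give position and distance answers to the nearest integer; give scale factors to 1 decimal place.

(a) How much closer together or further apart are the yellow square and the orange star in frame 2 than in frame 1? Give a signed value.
+2

Distance in frame 1: 8. Distance in frame 2: 10.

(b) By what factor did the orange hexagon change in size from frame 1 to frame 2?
0.6×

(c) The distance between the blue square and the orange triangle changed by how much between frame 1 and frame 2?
+9

Distance in frame 1: 5. Distance in frame 2: 14.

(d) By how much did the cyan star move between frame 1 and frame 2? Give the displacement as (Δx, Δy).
(0, -5)

The cyan star was at (4, 16) in frame 1 and (4, 11) in frame 2.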